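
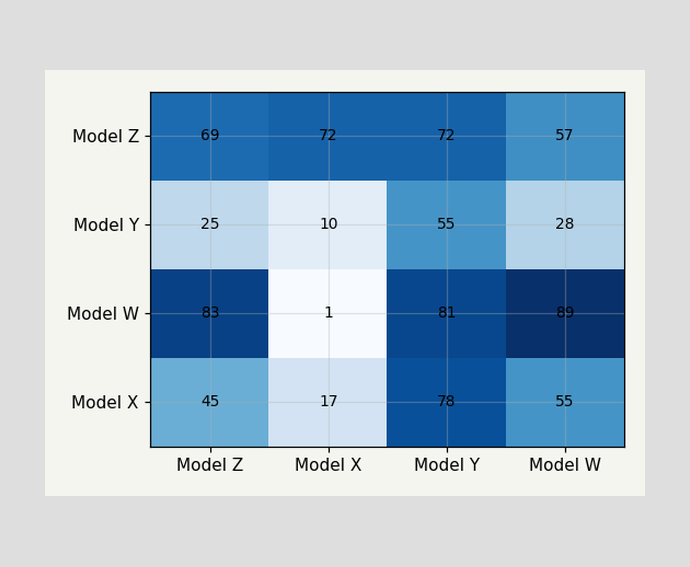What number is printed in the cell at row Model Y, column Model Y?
55

The (Model Y, Model Y) cell reads 55.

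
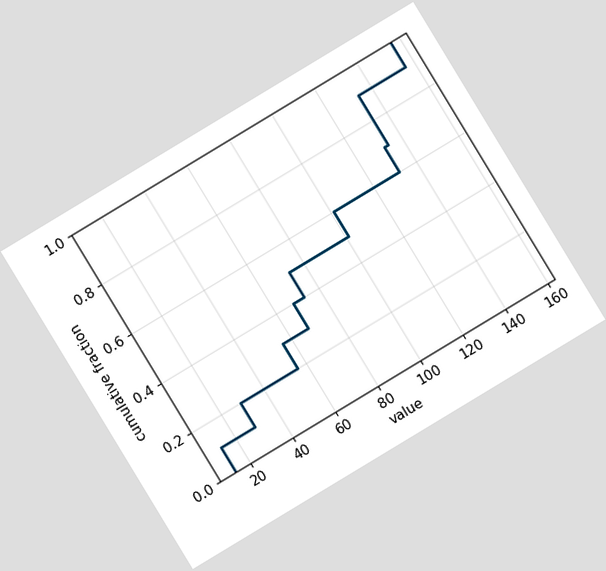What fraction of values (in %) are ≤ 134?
90%

The chart is tilted about 31° counter-clockwise. At x=134 the ECDF step is at 90%.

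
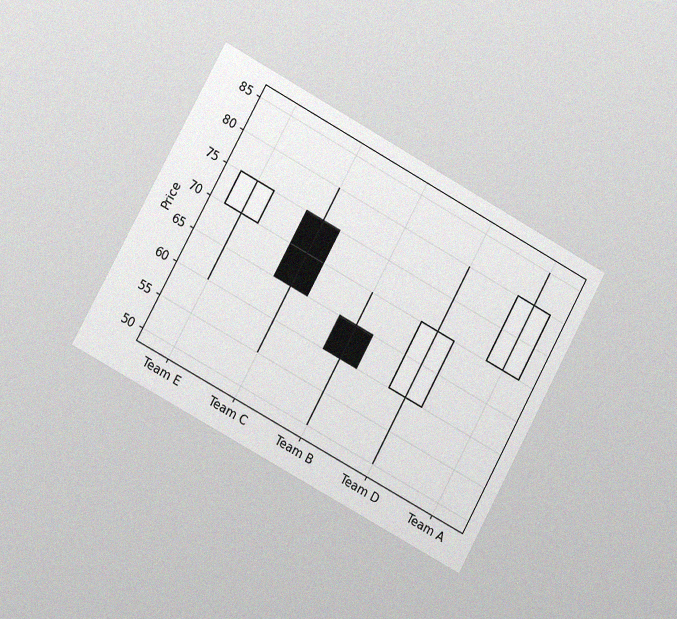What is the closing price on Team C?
The chart is tilted about 29° clockwise and viewed slightly from the left, with some photo noise. The Team C candle closes at 65.

65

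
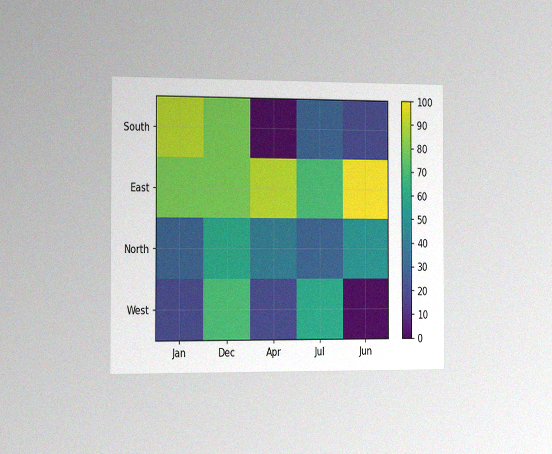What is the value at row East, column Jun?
100

The chart is viewed slightly from the left, with some photo noise. Matching cell (East, Jun) against the colorbar gives 100.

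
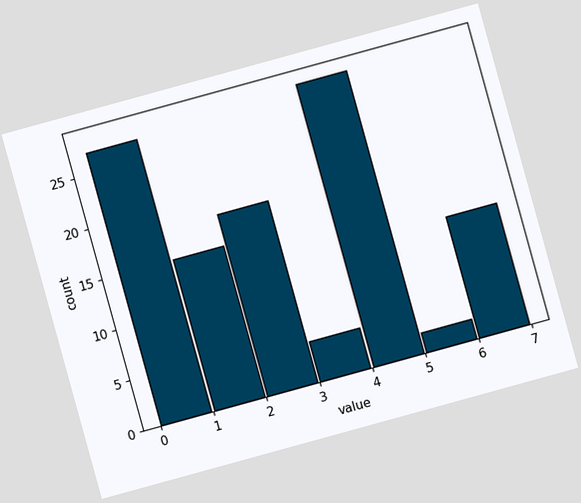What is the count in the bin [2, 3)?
18

The chart is tilted about 15° counter-clockwise. The [2, 3) bin has height 18.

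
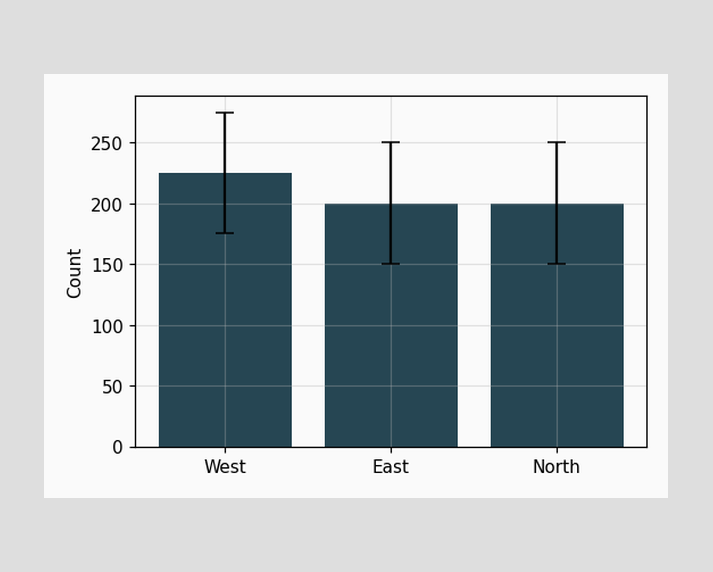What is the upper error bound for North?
The North bar's upper whisker reaches 250.

250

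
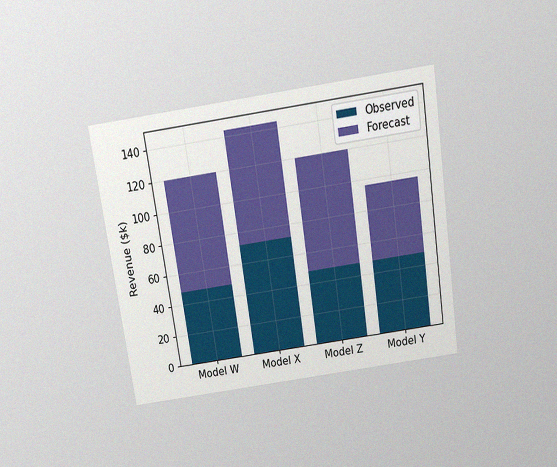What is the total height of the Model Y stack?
$96k

The chart is tilted about 8° counter-clockwise and viewed slightly from above, with some photo noise. The Model Y stack's top reaches $96k on the y-axis.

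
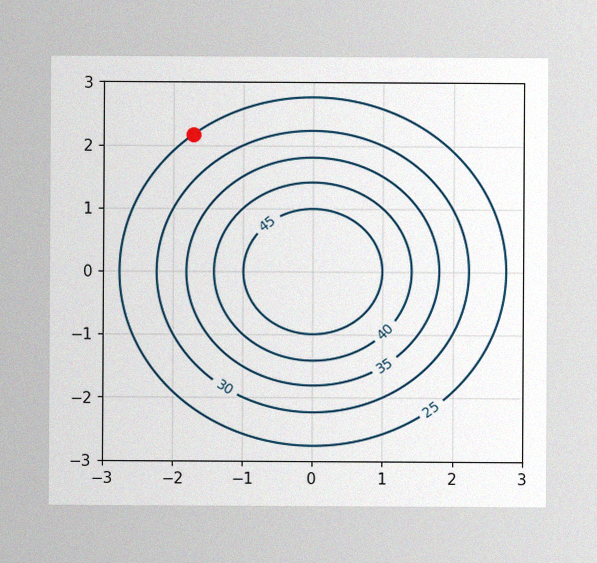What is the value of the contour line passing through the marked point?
The image has some photo noise and uneven lighting. The marked point sits on the contour labelled 25.

25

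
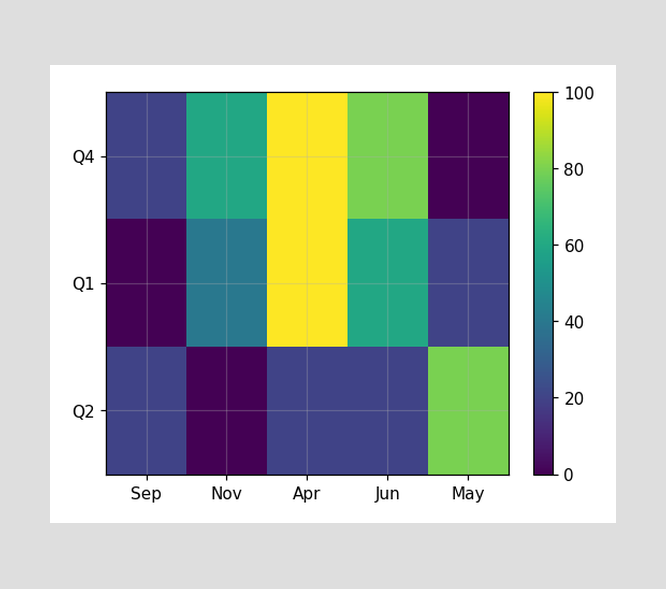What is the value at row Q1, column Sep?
0

Matching cell (Q1, Sep) against the colorbar gives 0.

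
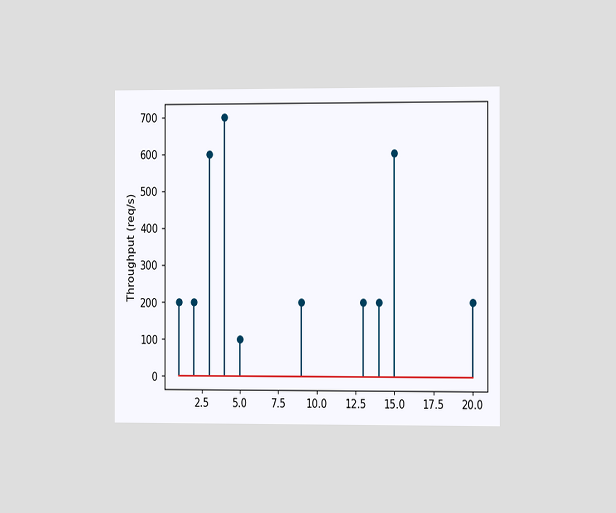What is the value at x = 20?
200req/s

The chart is viewed slightly from the right. The stem at x=20 reaches 200req/s.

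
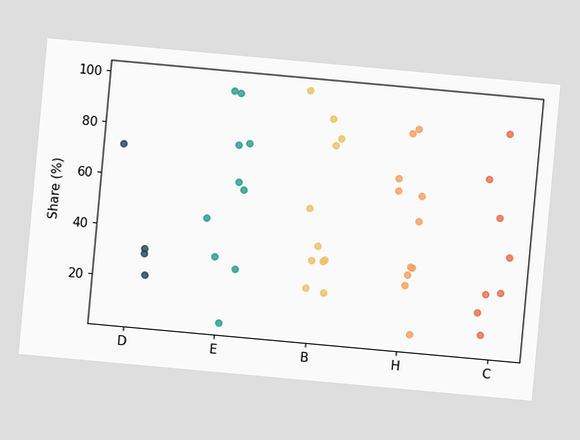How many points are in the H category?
The chart is tilted about 5° clockwise. Counting the markers in the H column gives 11.

11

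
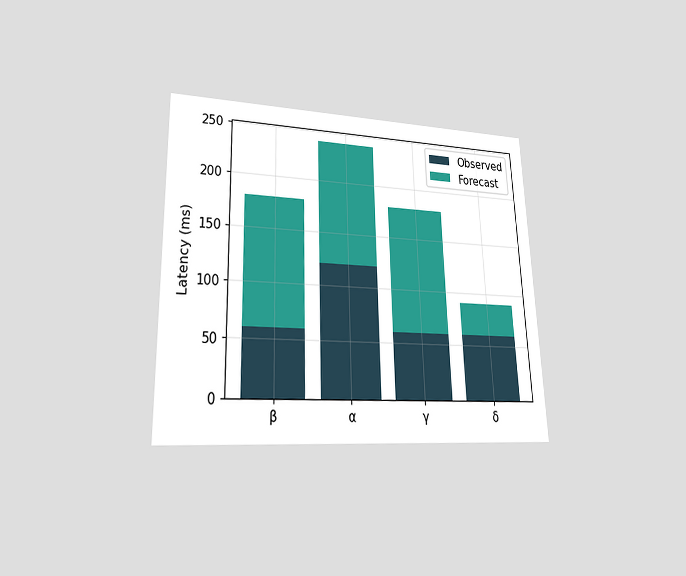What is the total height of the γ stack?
180ms

The chart is viewed at a slight angle. The γ stack's top reaches 180ms on the y-axis.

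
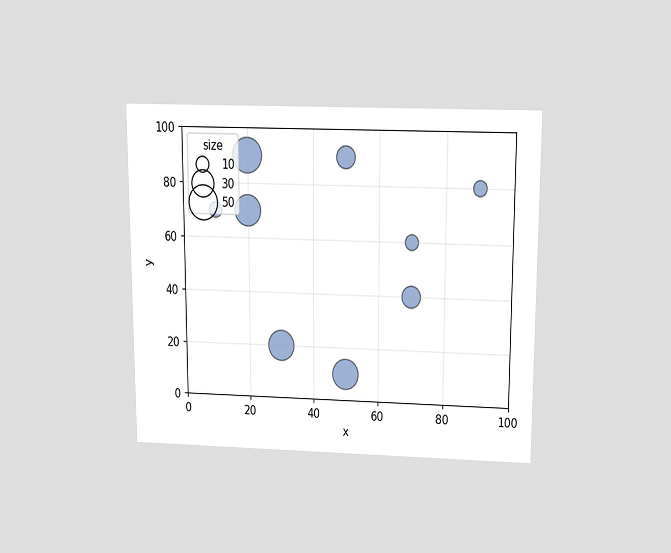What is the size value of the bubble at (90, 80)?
The chart is viewed slightly from above. Matching the bubble at (90, 80) against the size legend gives 10.

10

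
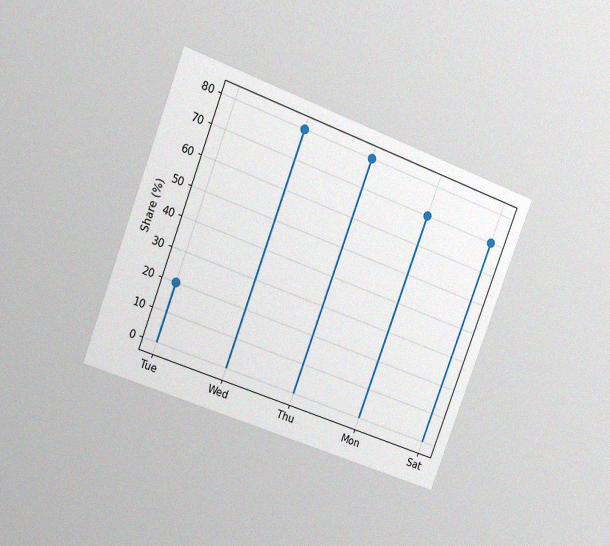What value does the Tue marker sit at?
20%

The chart is tilted about 21° clockwise and viewed at a slight angle, with some photo noise. The Tue marker sits at 20%.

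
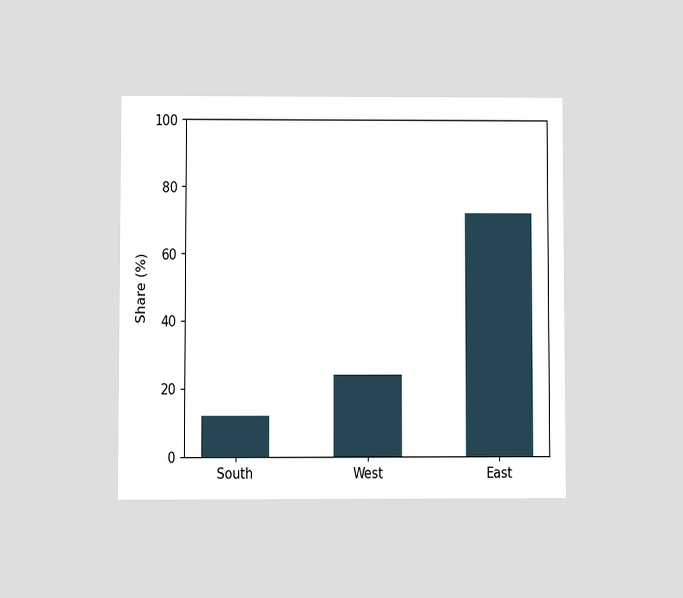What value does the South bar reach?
12%

The chart is viewed at a slight angle. Reading along the chart's y-axis, the South bar reaches 12%.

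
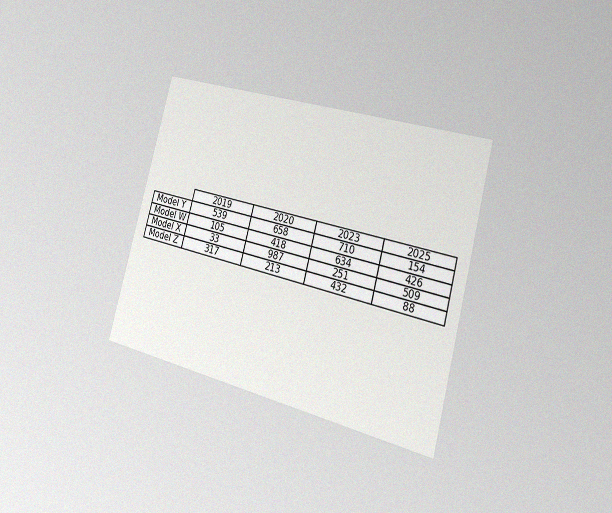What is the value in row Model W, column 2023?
The chart is tilted about 15° clockwise and viewed slightly from the right, with some photo noise. The (Model W, 2023) cell reads 634.

634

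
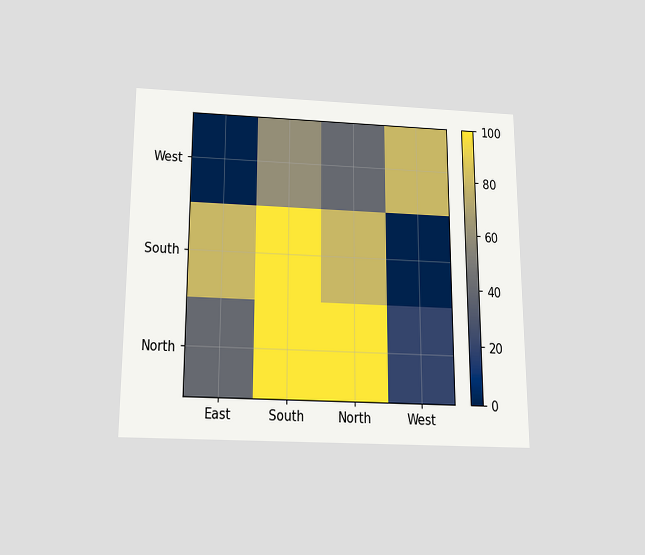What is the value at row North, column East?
40

The chart is viewed slightly from below. Matching cell (North, East) against the colorbar gives 40.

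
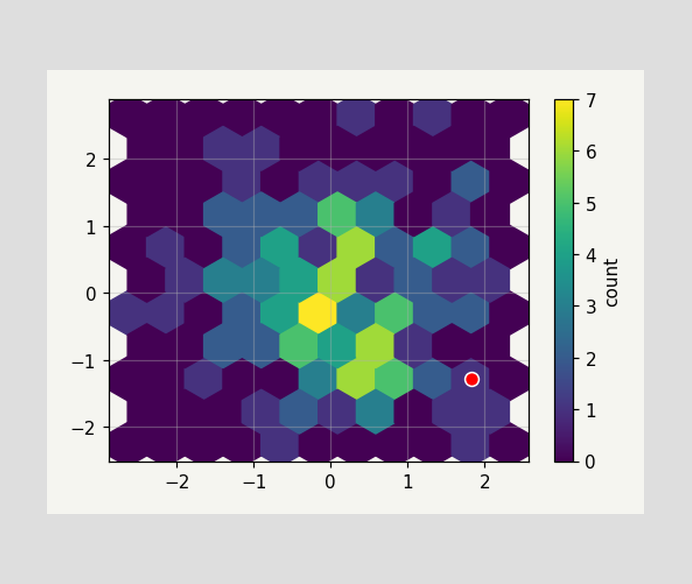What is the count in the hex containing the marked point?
The marked hex reads 1 on the colorbar.

1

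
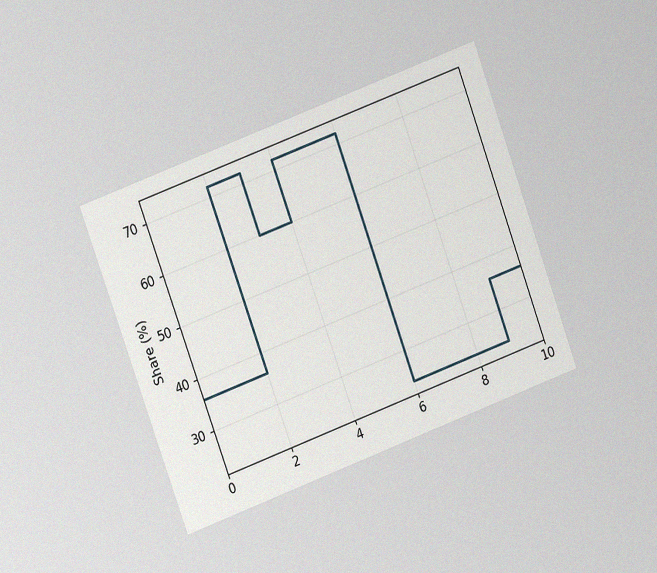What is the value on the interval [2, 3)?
72%

The chart is tilted about 20° counter-clockwise and viewed at a slight angle, with some photo noise. On [2, 3) the step sits at 72%.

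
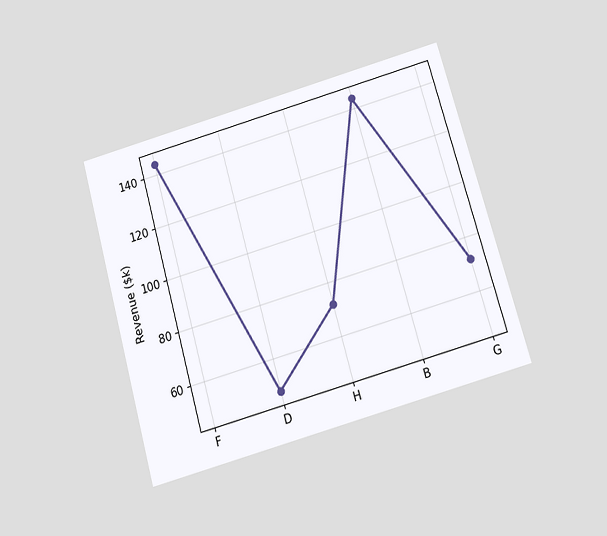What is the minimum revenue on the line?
$48k

The chart is tilted about 16° counter-clockwise and viewed slightly from below. The lowest point is at D, and reading across to the y-axis gives $48k.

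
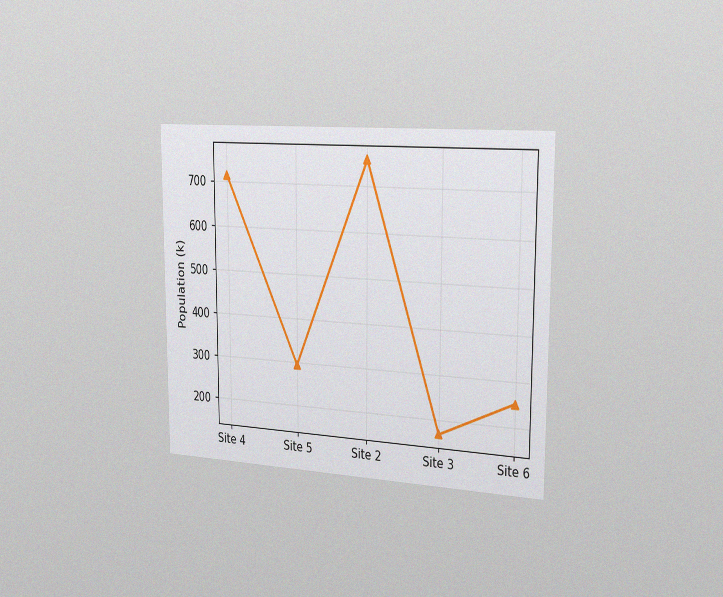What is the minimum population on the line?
The chart is viewed slightly from the right, with some photo noise. The lowest point is at Site 3, and reading across to the y-axis gives 168k.

168k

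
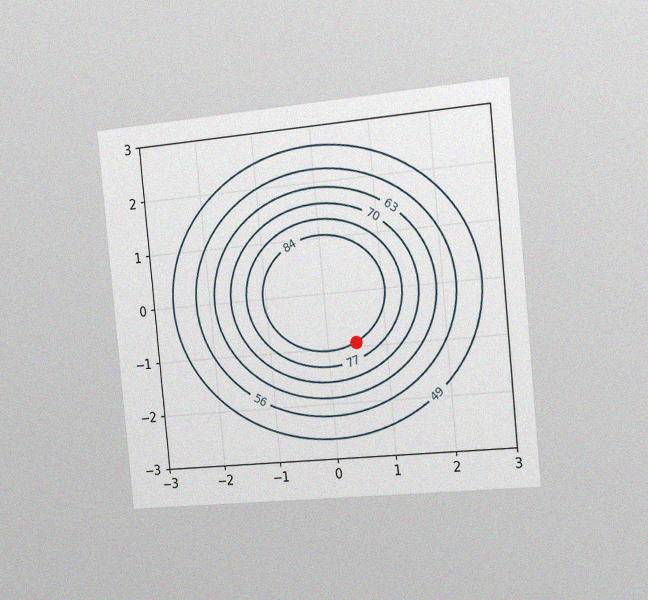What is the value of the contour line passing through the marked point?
The chart is tilted about 6° counter-clockwise and viewed slightly from the right, with some photo noise. The marked point sits on the contour labelled 84.

84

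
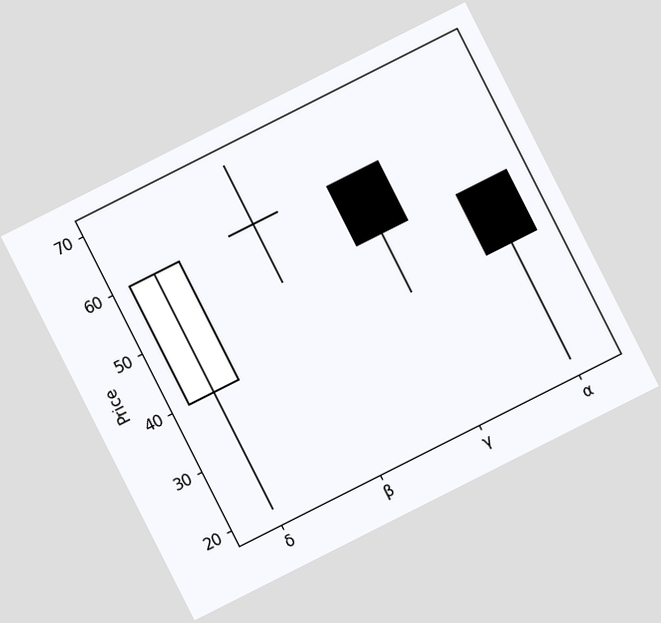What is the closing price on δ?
60

The chart is tilted about 27° counter-clockwise. The δ candle closes at 60.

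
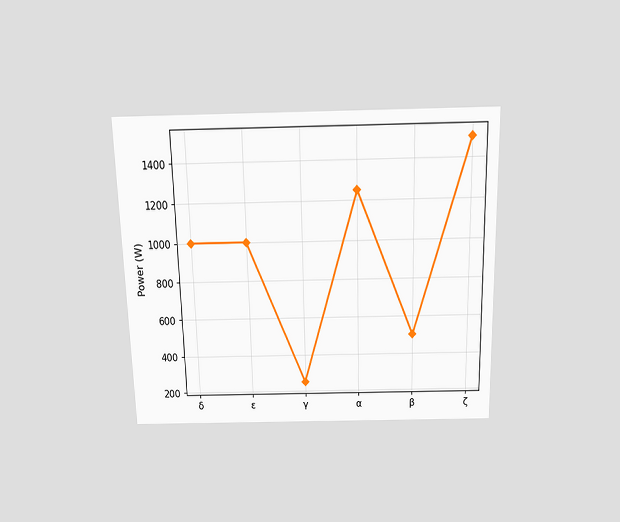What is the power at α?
The chart is viewed slightly from above. At α, the line is at 1250W.

1250W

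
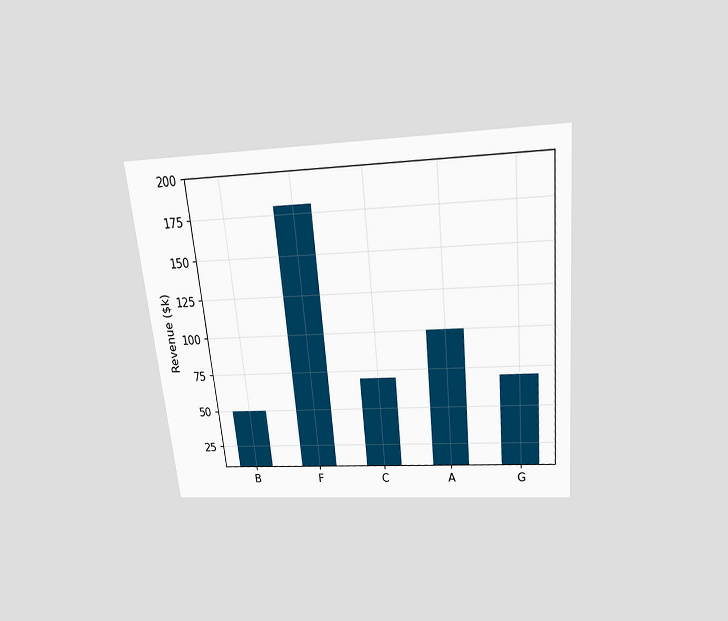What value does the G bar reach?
The chart is tilted about 6° counter-clockwise and viewed slightly from above. Reading along the chart's y-axis, the G bar reaches $70k.

$70k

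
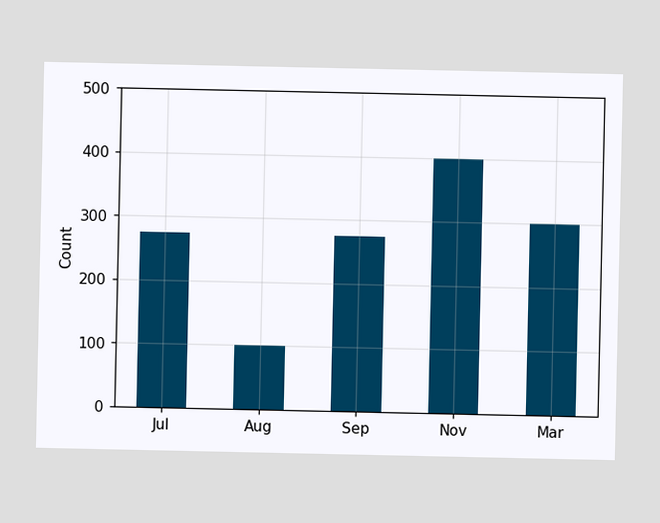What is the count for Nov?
400

Reading along the chart's y-axis, the Nov bar reaches 400.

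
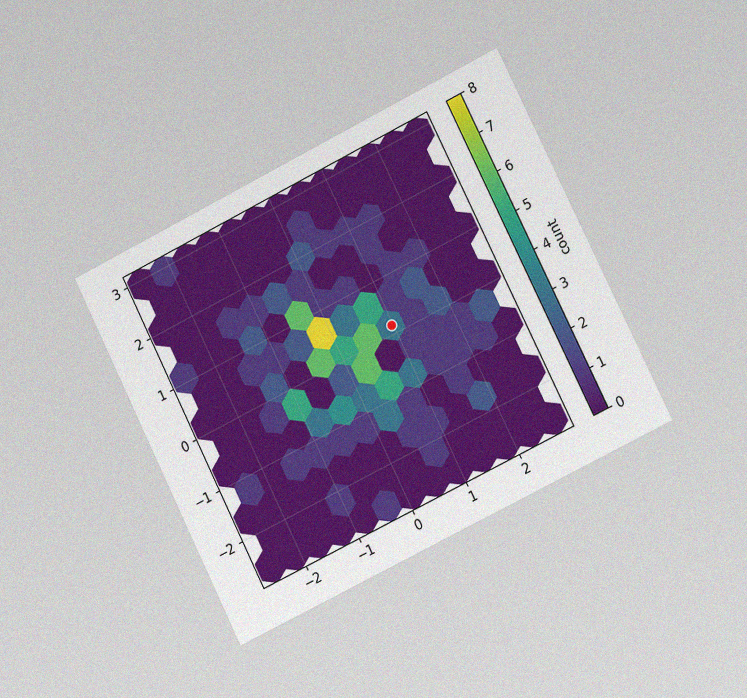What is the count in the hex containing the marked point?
3

The chart is tilted about 26° counter-clockwise and viewed slightly from the right, with some photo noise. The marked hex reads 3 on the colorbar.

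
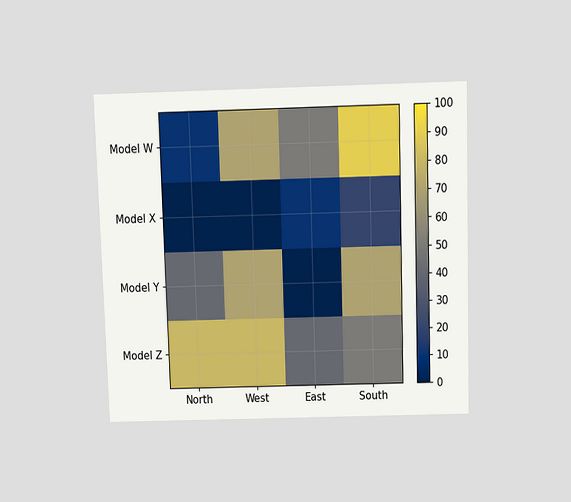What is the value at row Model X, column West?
The chart is viewed slightly from above. Matching cell (Model X, West) against the colorbar gives 0.

0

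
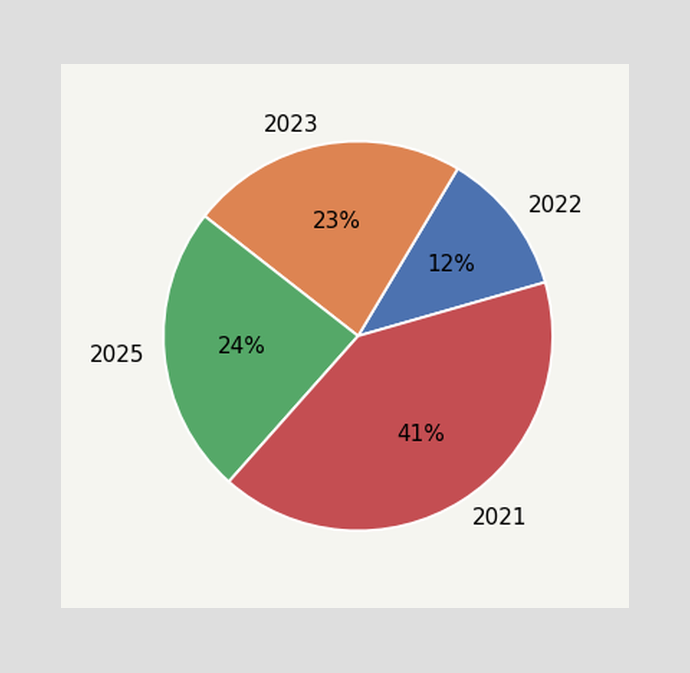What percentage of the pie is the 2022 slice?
12%

The 2022 slice takes up 12% of the pie.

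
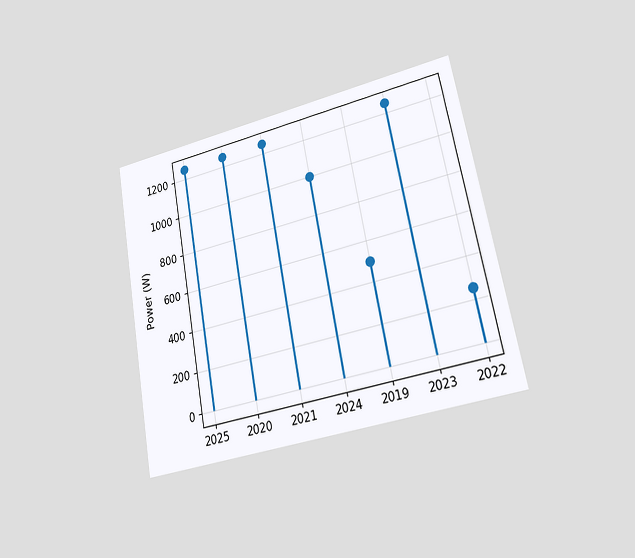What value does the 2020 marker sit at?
1250W

The chart is tilted about 11° counter-clockwise and viewed at a slight angle. The 2020 marker sits at 1250W.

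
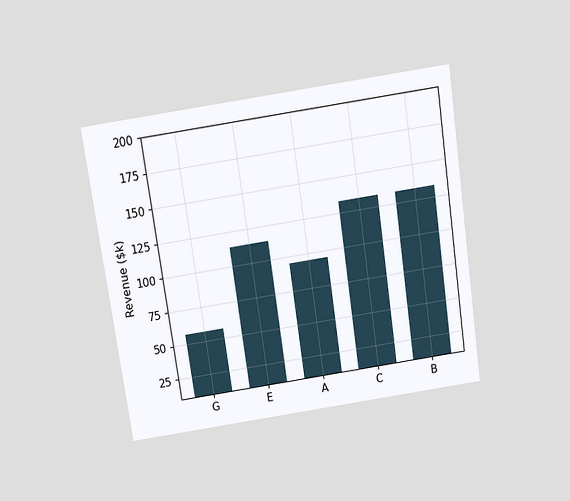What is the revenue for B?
The chart is tilted about 8° counter-clockwise and viewed slightly from above. Reading along the chart's y-axis, the B bar reaches $133k.

$133k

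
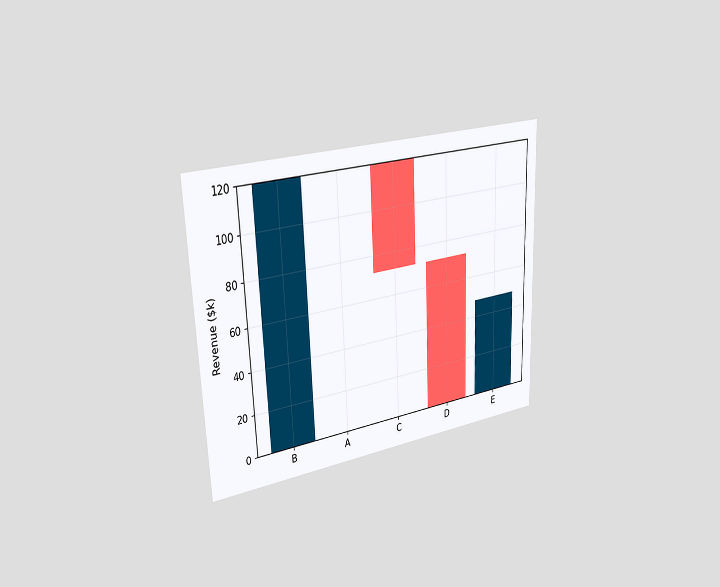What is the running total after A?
The chart is tilted about 2° counter-clockwise and viewed slightly from the left. After A the running total reaches $120k.

$120k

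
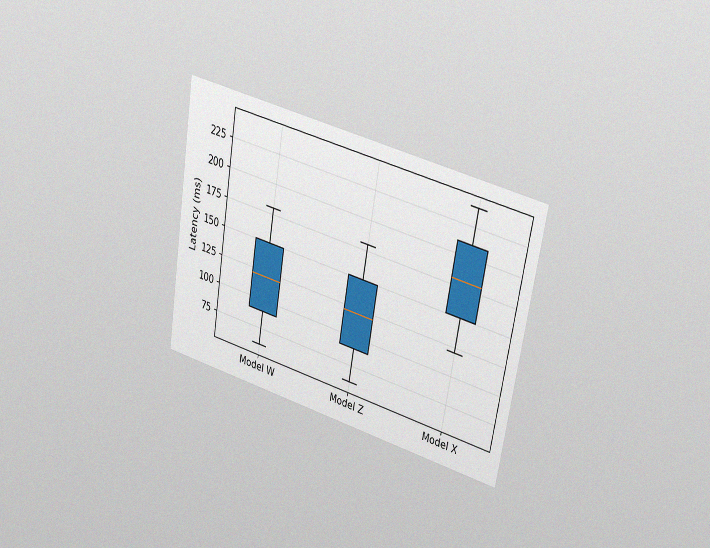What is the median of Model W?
120ms

The chart is tilted about 10° clockwise and viewed at a slight angle, with some photo noise. The median line in the Model W box sits at 120ms.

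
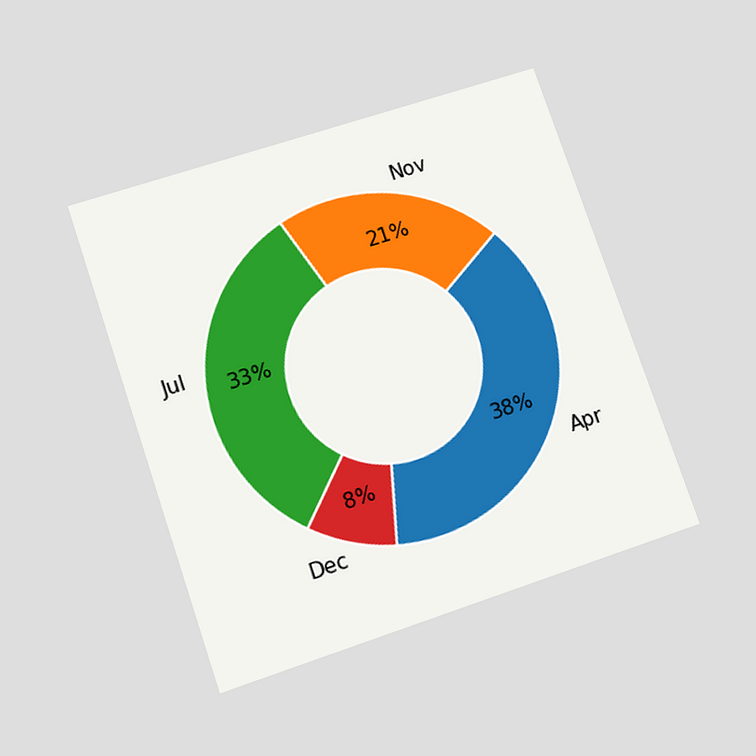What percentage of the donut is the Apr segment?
38%

The chart is tilted about 19° counter-clockwise and viewed slightly from below. The Apr segment takes up 38% of the ring.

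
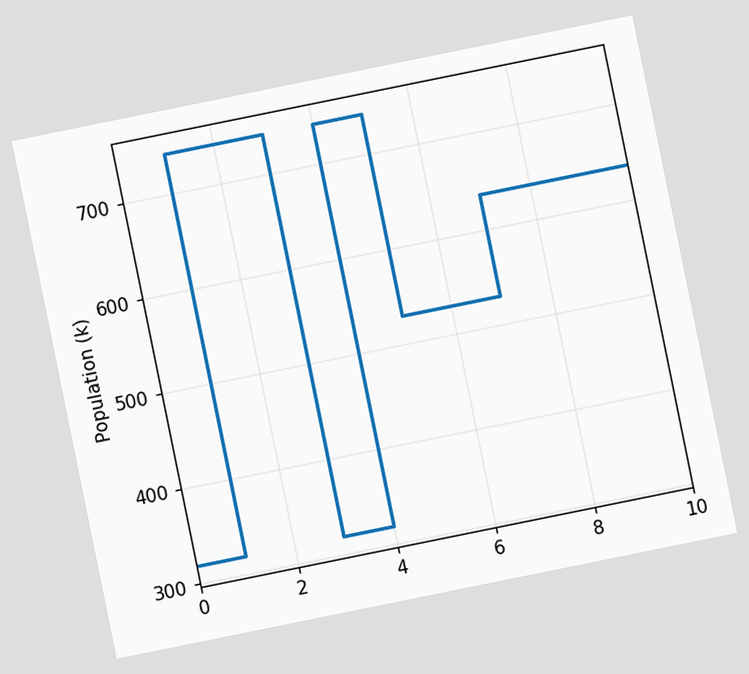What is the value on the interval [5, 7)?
The chart is tilted about 11° counter-clockwise. On [5, 7) the step sits at 530k.

530k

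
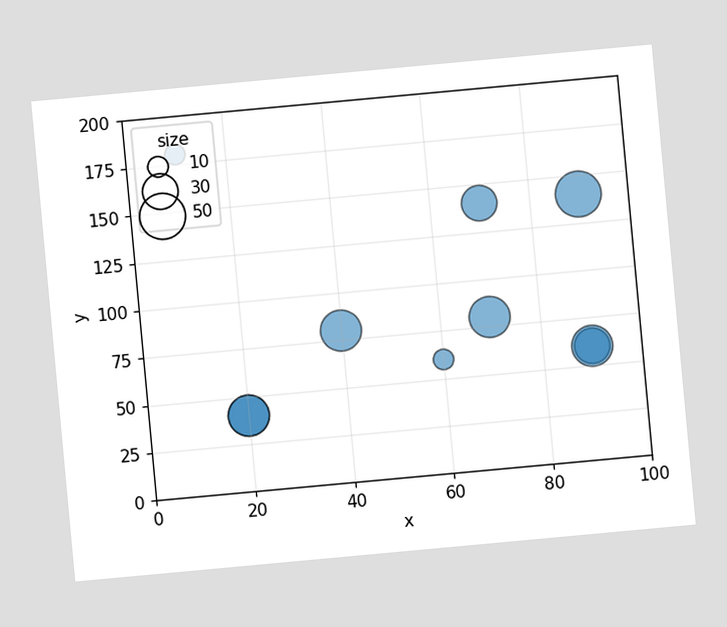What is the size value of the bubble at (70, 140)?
The chart is tilted about 5° counter-clockwise. Matching the bubble at (70, 140) against the size legend gives 30.

30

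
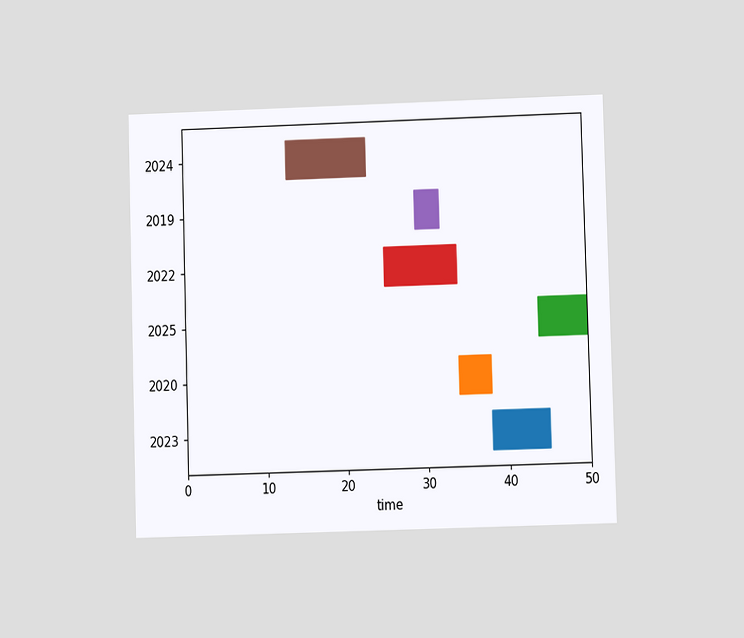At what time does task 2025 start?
44

The chart is viewed at a slight angle. The 2025 bar begins at t=44.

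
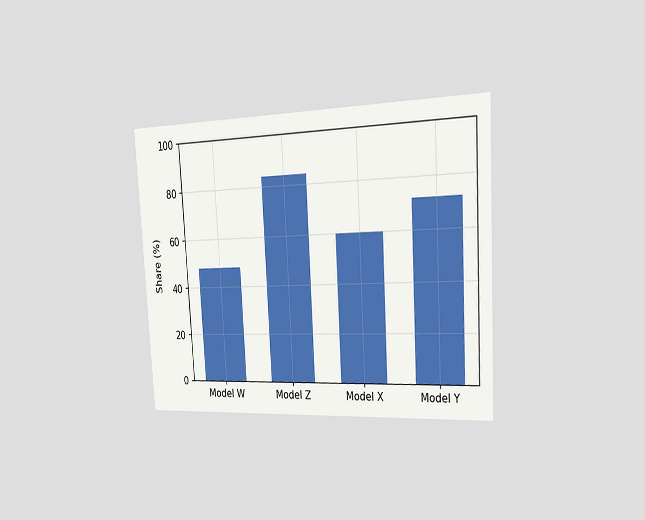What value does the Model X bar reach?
60%

The chart is tilted about 3° counter-clockwise and viewed slightly from the right. Reading along the chart's y-axis, the Model X bar reaches 60%.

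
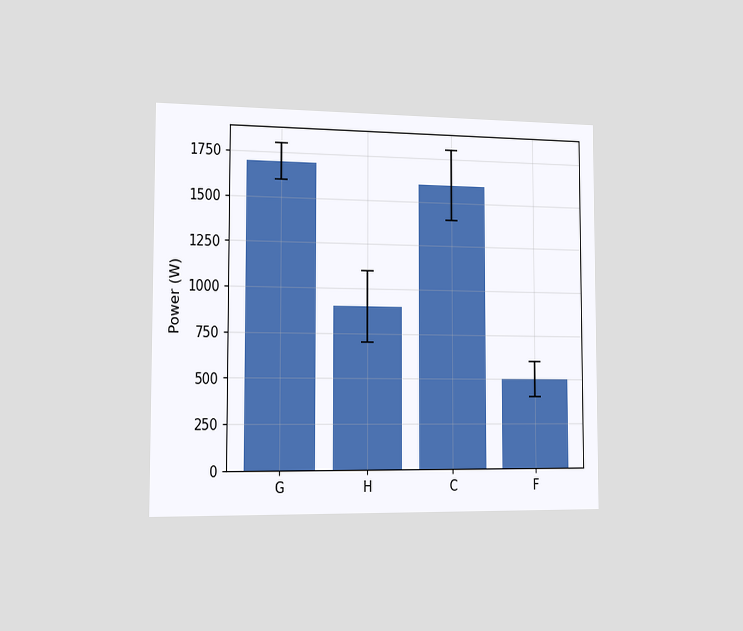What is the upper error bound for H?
1100W

The chart is viewed slightly from the left. The H bar's upper whisker reaches 1100W.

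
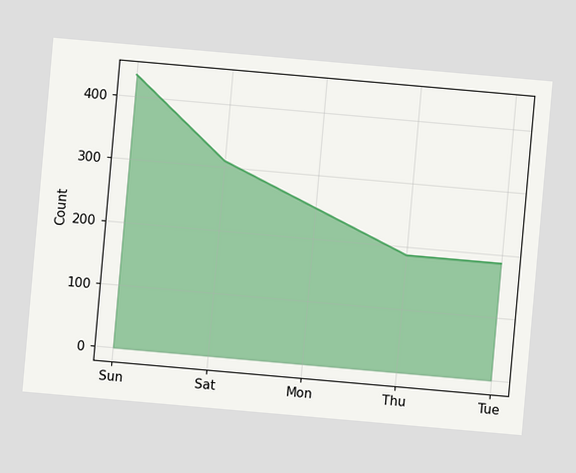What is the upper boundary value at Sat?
The chart is tilted about 5° clockwise. At Sat the upper boundary is at 310.

310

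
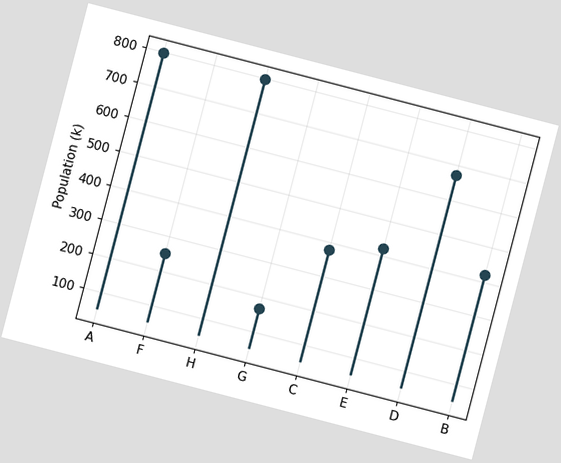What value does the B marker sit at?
420k

The chart is tilted about 15° clockwise. The B marker sits at 420k.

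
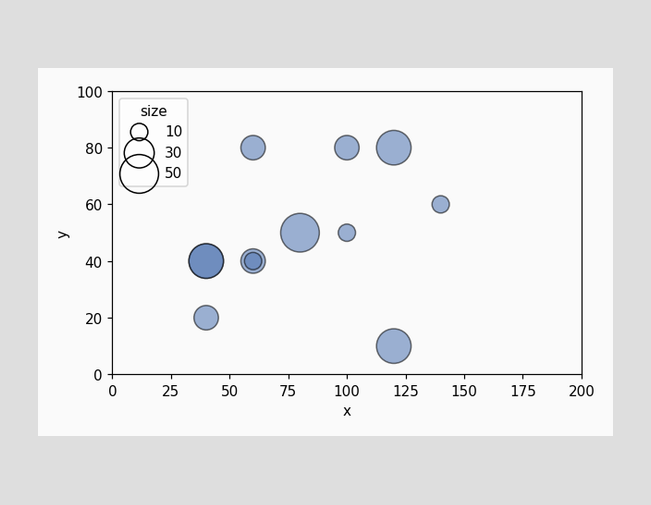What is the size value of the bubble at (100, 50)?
Matching the bubble at (100, 50) against the size legend gives 10.

10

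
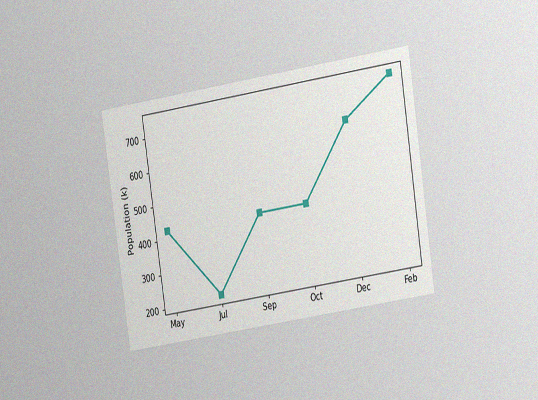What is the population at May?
424k

The chart is tilted about 9° counter-clockwise and viewed at a slight angle, with some photo noise. At May, the line is at 424k.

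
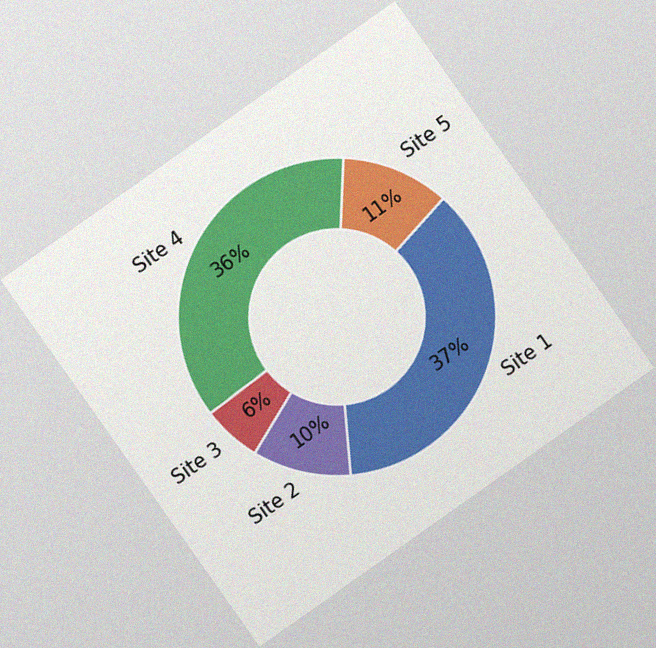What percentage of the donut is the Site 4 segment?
The chart is tilted about 35° counter-clockwise, with some photo noise. The Site 4 segment takes up 36% of the ring.

36%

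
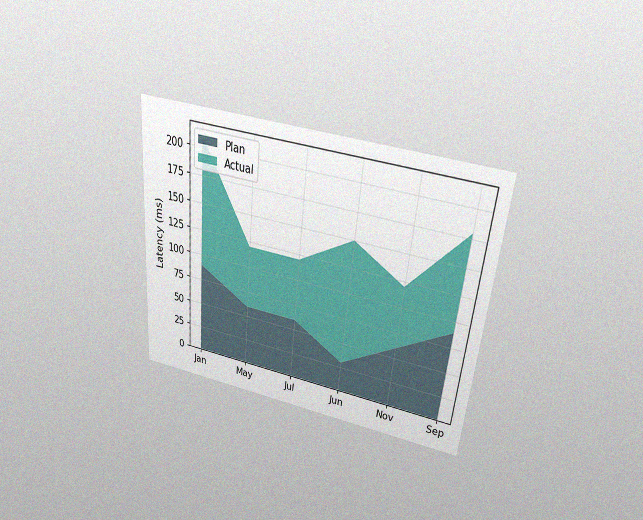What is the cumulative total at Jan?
The chart is tilted about 5° clockwise and viewed slightly from above, with some photo noise. The stacked total at Jan reaches 210ms.

210ms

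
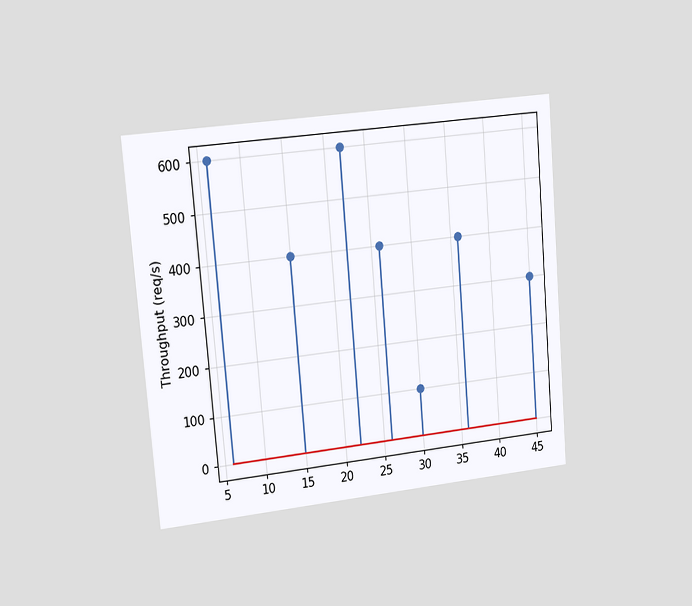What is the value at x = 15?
The chart is tilted about 5° counter-clockwise and viewed slightly from the left. The stem at x=15 reaches 400req/s.

400req/s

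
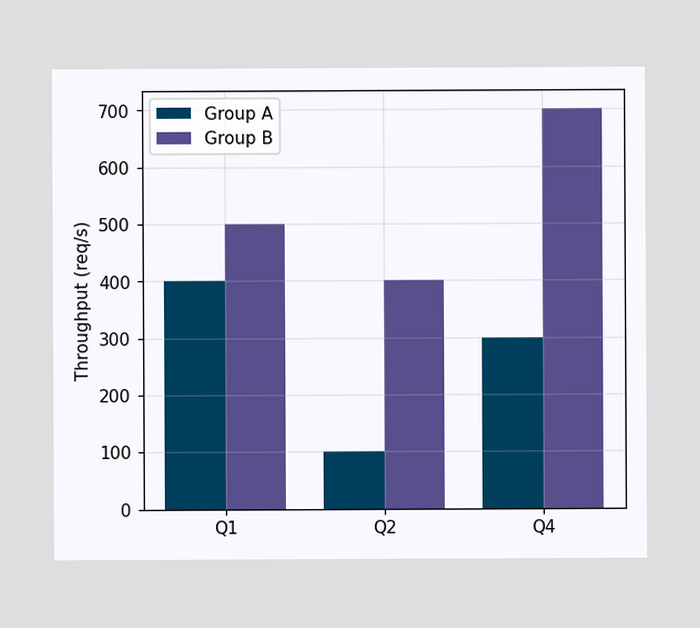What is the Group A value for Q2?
The Group A bar at Q2 reaches 100req/s on the y-axis.

100req/s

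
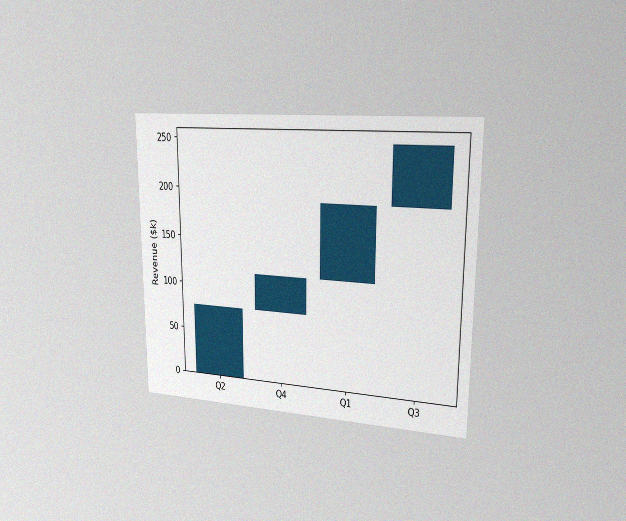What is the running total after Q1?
The chart is viewed slightly from the right, with some photo noise. After Q1 the running total reaches $190k.

$190k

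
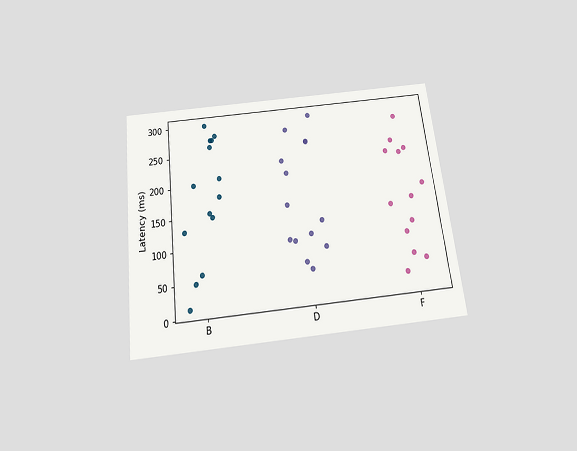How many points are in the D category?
14

The chart is tilted about 7° counter-clockwise and viewed slightly from below. Counting the markers in the D column gives 14.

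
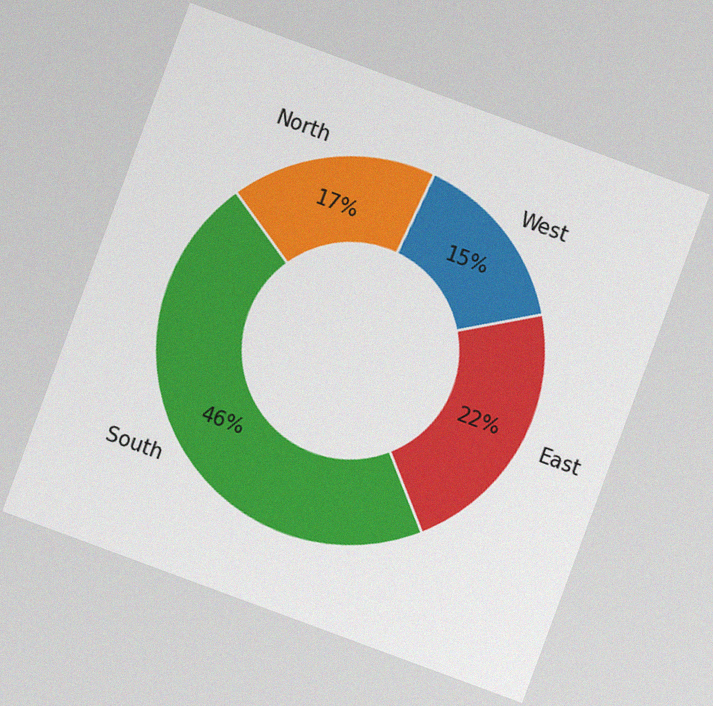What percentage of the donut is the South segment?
The chart is tilted about 20° clockwise, with some photo noise. The South segment takes up 46% of the ring.

46%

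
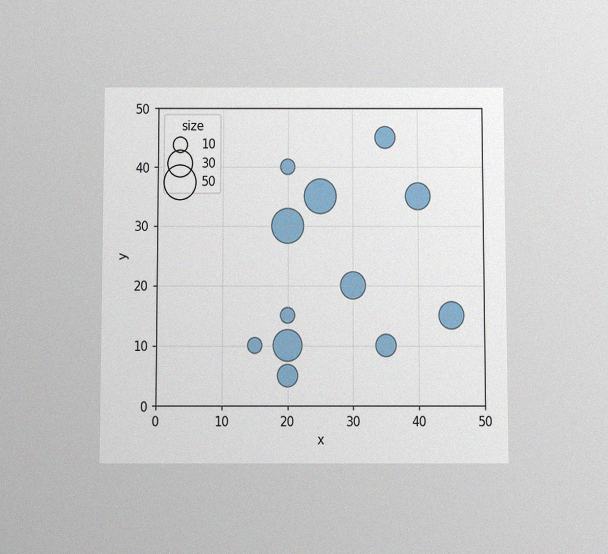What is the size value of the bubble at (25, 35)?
50

The chart is viewed slightly from below, with some photo noise. Matching the bubble at (25, 35) against the size legend gives 50.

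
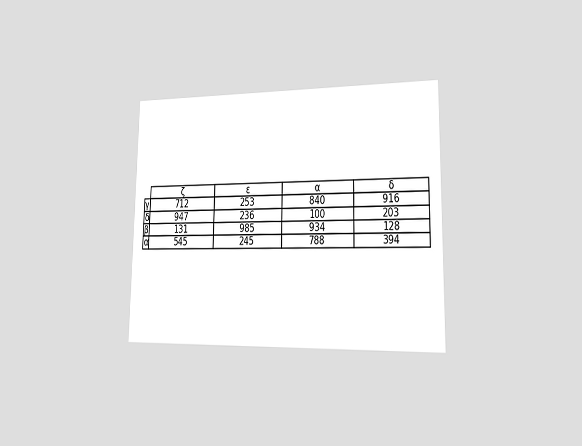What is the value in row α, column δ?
394

The chart is viewed slightly from the right. The (α, δ) cell reads 394.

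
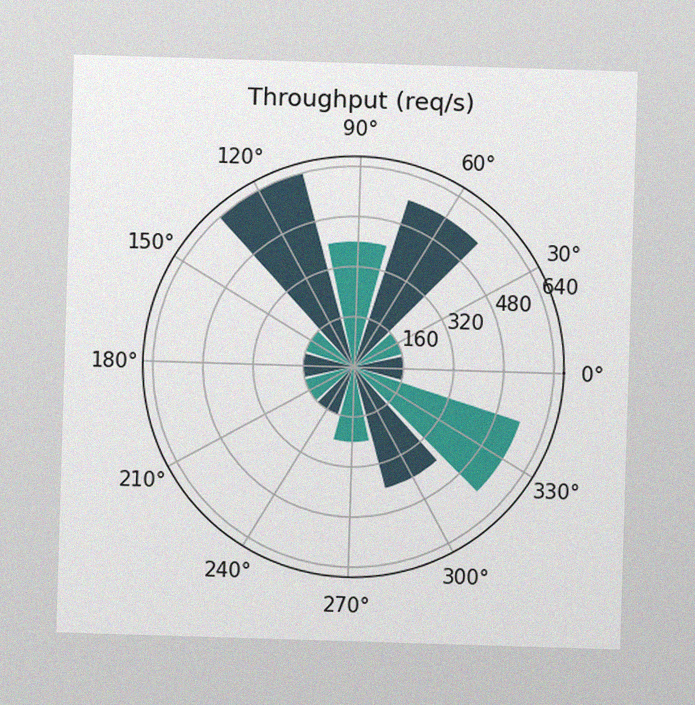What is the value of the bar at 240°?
The image has some photo noise and uneven lighting. The bar at 240° reaches 160req/s on the radial axis.

160req/s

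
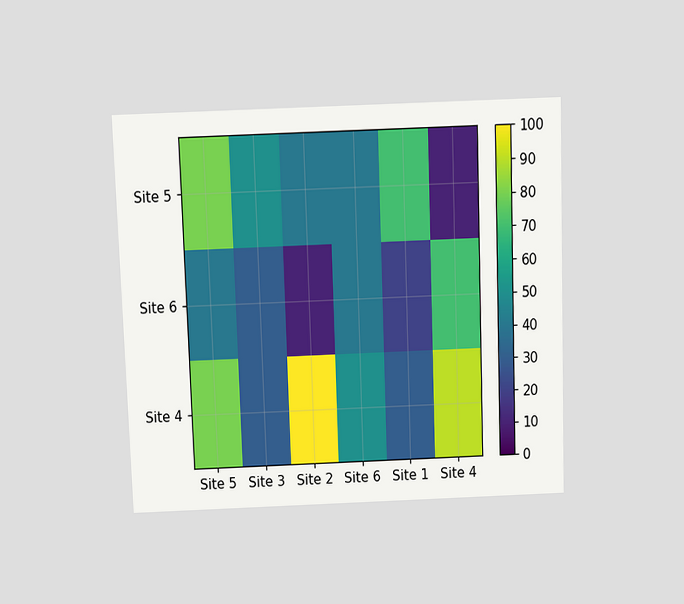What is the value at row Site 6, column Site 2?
10

The chart is tilted about 2° counter-clockwise and viewed slightly from above. Matching cell (Site 6, Site 2) against the colorbar gives 10.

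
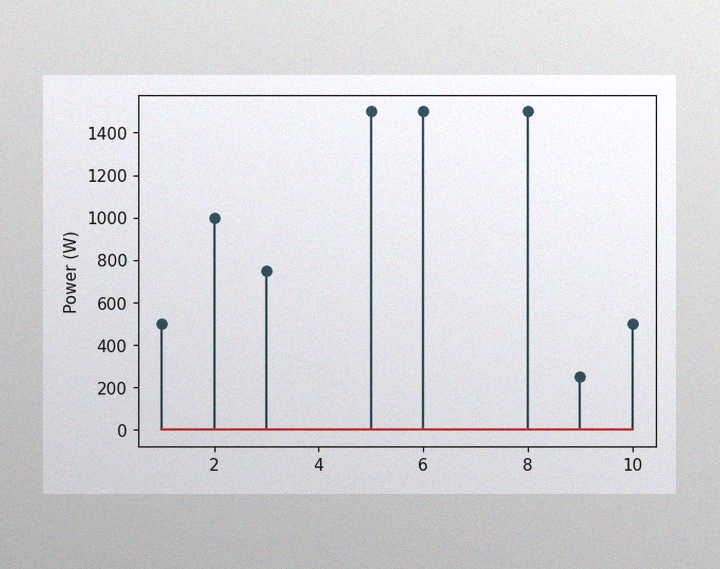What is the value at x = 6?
1500W

The image has some photo noise and uneven lighting. The stem at x=6 reaches 1500W.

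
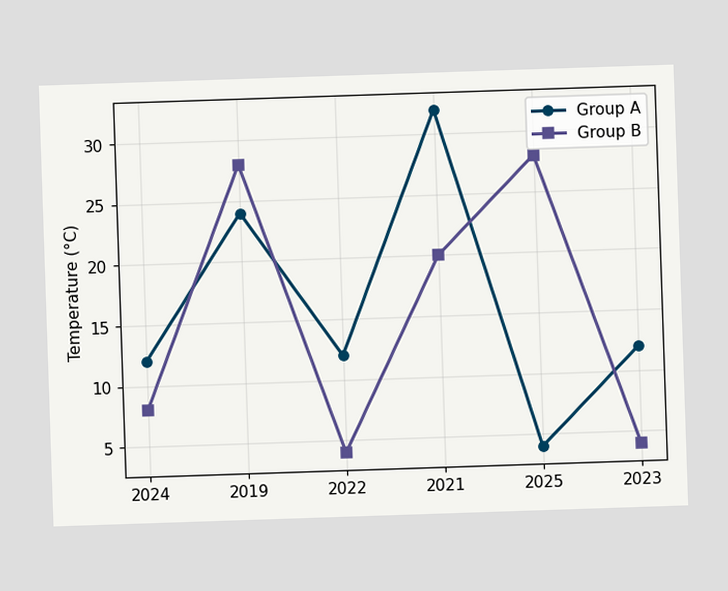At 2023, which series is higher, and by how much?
Group A, by 8°C

At 2023, Group A sits above the other line by 8°C.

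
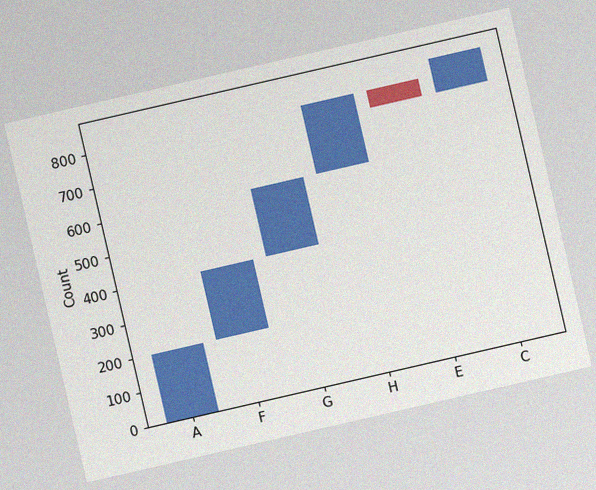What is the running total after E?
750

The chart is tilted about 13° counter-clockwise, with some photo noise. After E the running total reaches 750.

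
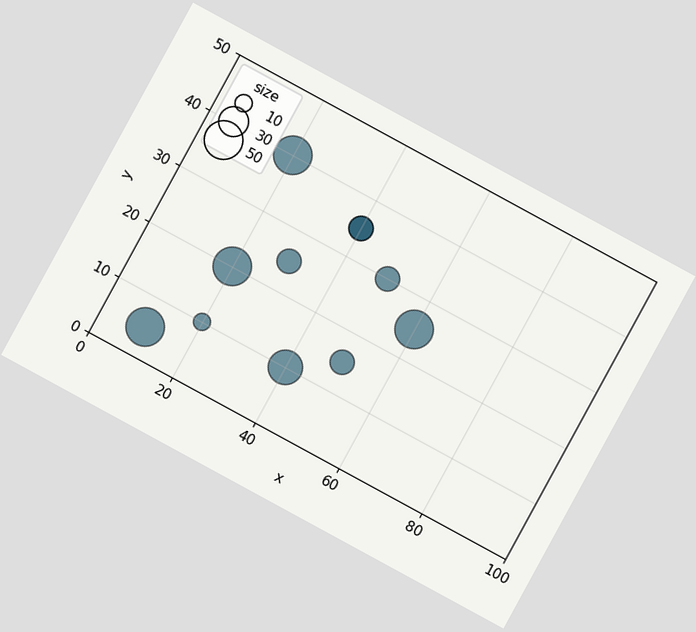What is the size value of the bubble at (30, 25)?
20

The chart is tilted about 29° clockwise. Matching the bubble at (30, 25) against the size legend gives 20.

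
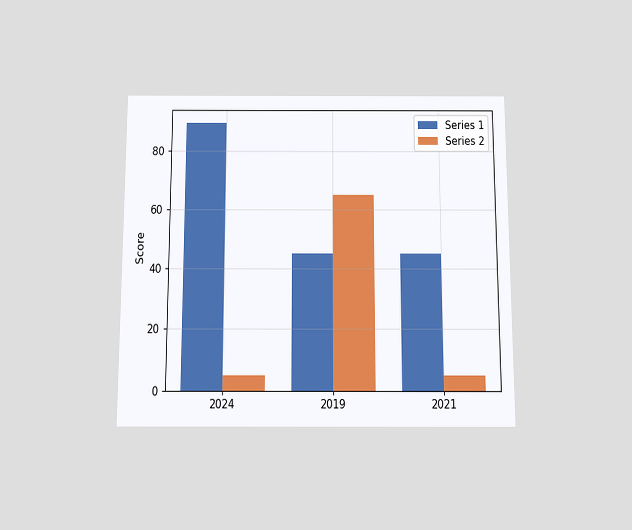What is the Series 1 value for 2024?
The chart is viewed slightly from below. The Series 1 bar at 2024 reaches 90 on the y-axis.

90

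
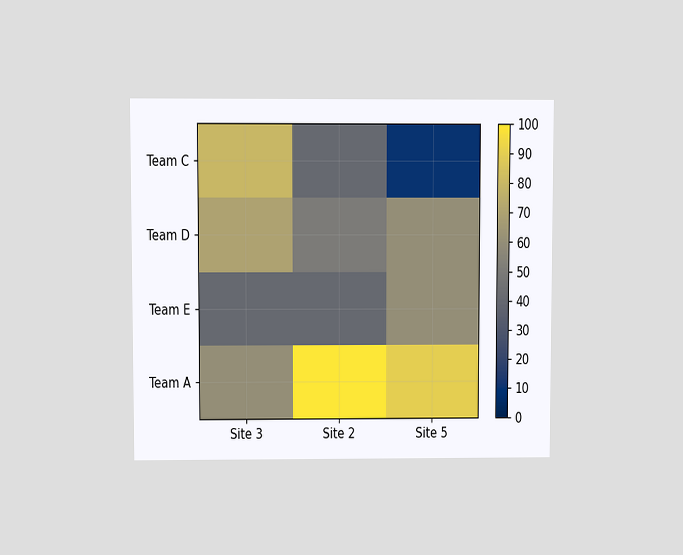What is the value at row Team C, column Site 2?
40

The chart is viewed at a slight angle. Matching cell (Team C, Site 2) against the colorbar gives 40.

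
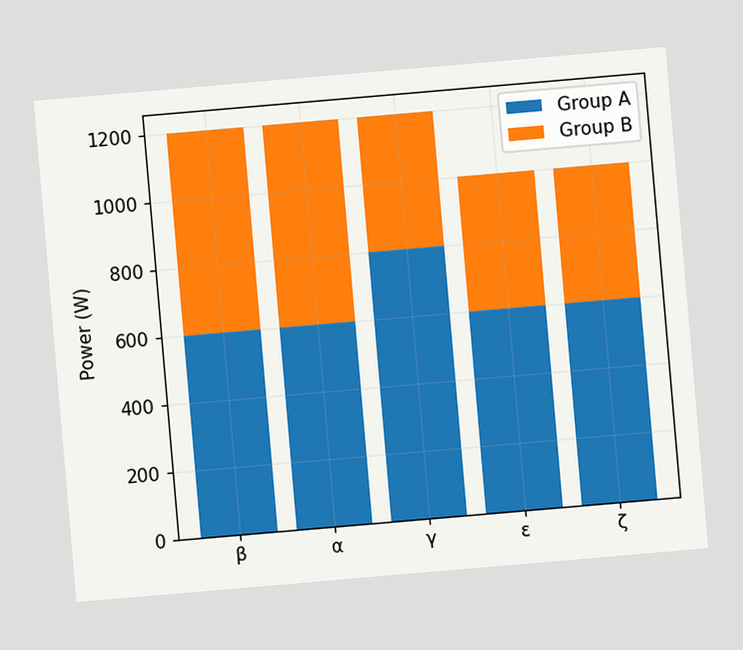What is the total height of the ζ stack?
The chart is tilted about 5° counter-clockwise. The ζ stack's top reaches 1000W on the y-axis.

1000W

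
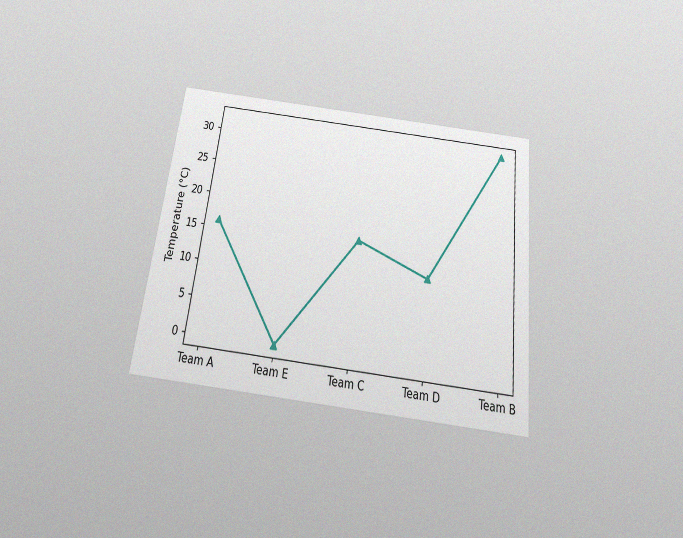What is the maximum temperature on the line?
32°C

The chart is tilted about 7° clockwise and viewed slightly from below, with some photo noise. The highest point is at Team B, and reading across to the y-axis gives 32°C.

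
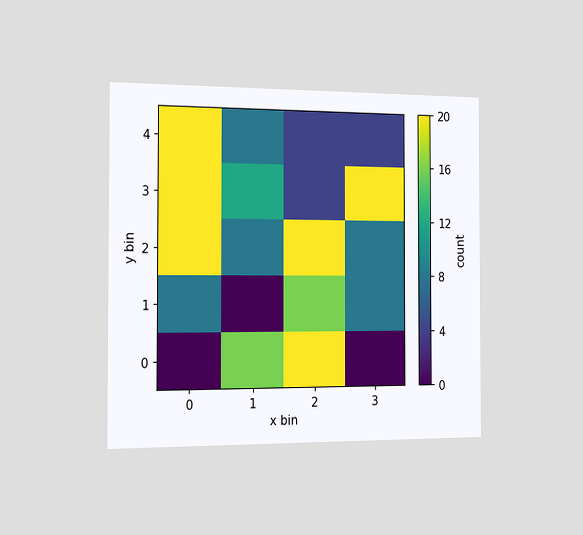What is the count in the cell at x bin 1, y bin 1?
0

The chart is viewed slightly from the left. Matching the cell (1, 1) against the colorbar gives 0.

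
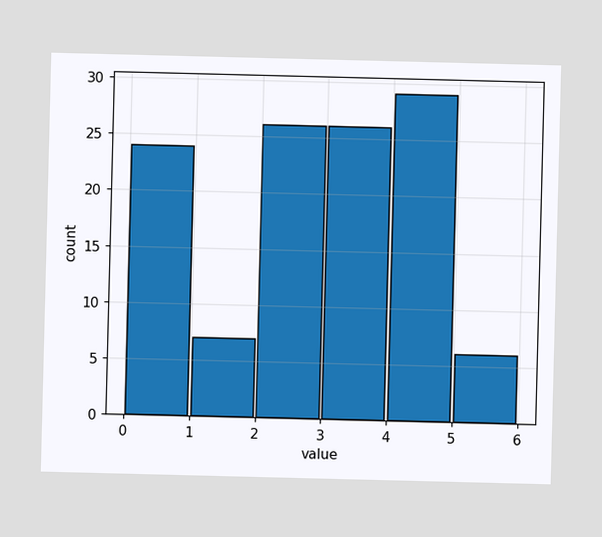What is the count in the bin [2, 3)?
The [2, 3) bin has height 26.

26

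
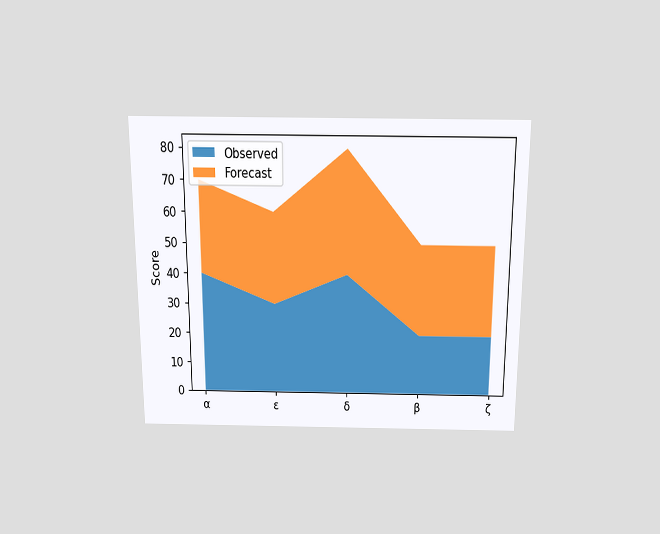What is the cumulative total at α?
70

The chart is viewed slightly from above. The stacked total at α reaches 70.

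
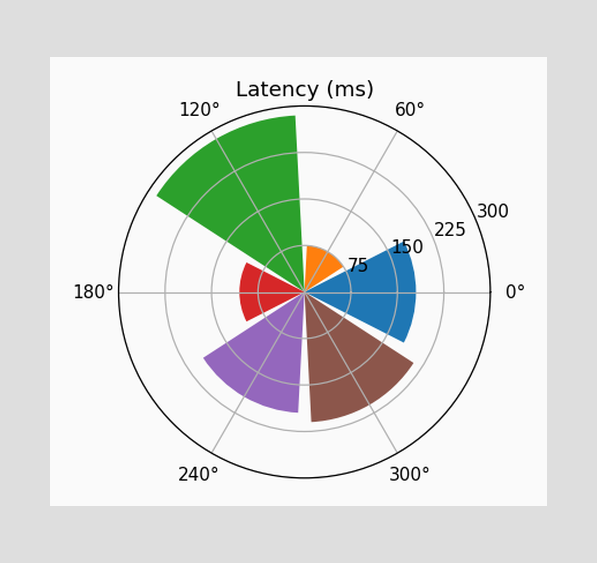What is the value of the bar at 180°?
105ms

The bar at 180° reaches 105ms on the radial axis.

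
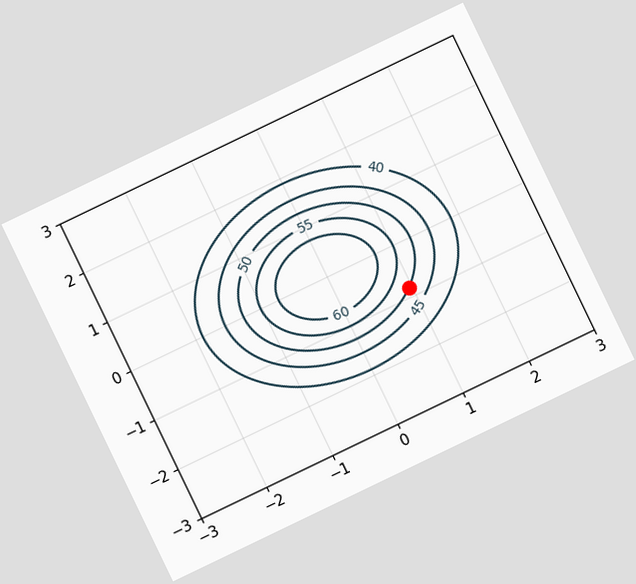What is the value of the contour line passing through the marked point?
50

The chart is tilted about 26° counter-clockwise. The marked point sits on the contour labelled 50.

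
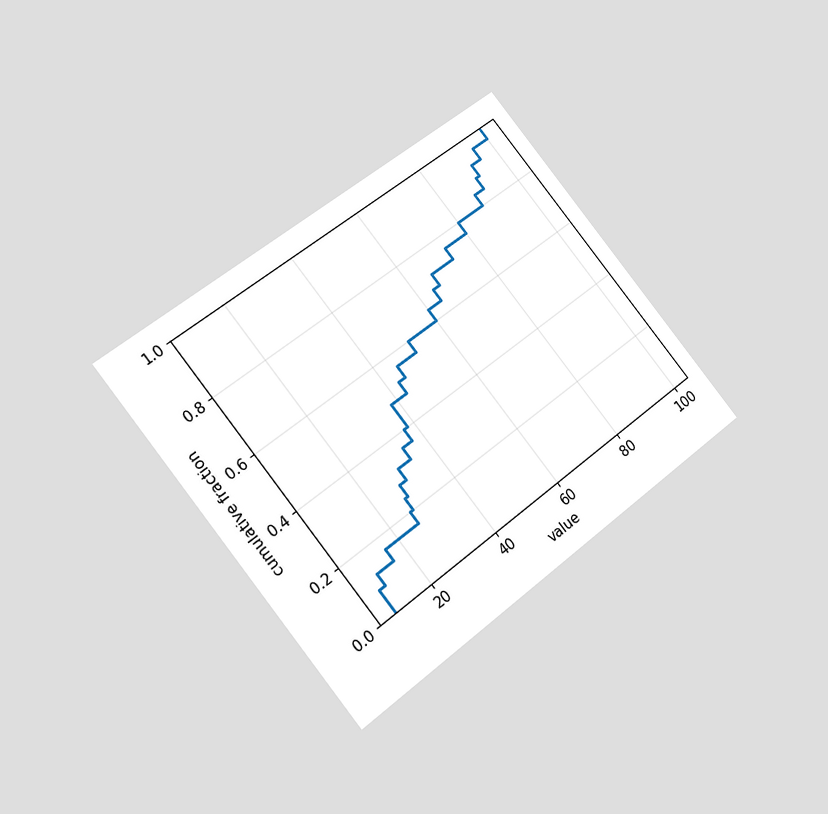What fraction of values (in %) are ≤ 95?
96%

The chart is tilted about 39° counter-clockwise and viewed at a slight angle. At x=95 the ECDF step is at 96%.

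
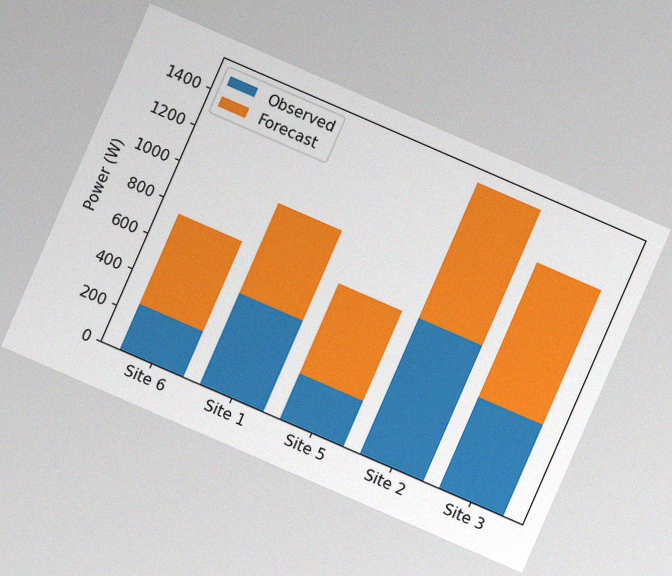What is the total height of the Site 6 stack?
750W

The chart is tilted about 23° clockwise, with some photo noise. The Site 6 stack's top reaches 750W on the y-axis.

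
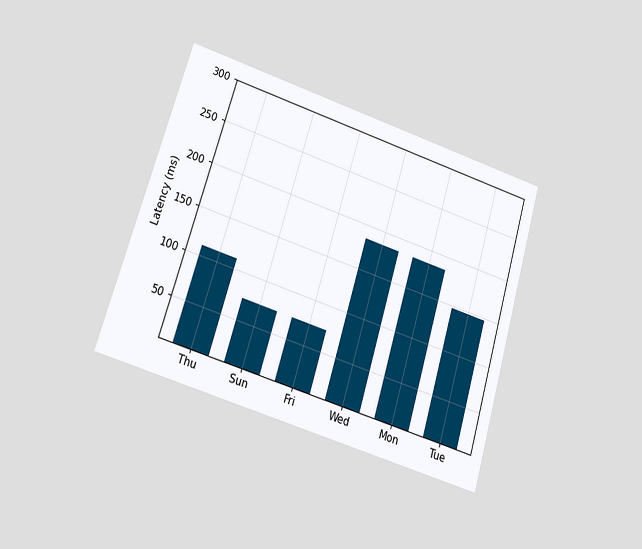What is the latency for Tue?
148ms

The chart is tilted about 17° clockwise and viewed at a slight angle. Reading along the chart's y-axis, the Tue bar reaches 148ms.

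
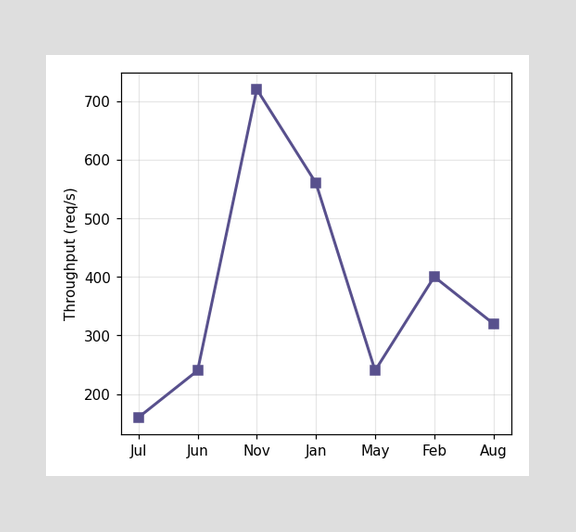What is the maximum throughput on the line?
720req/s

The highest point is at Nov, and reading across to the y-axis gives 720req/s.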